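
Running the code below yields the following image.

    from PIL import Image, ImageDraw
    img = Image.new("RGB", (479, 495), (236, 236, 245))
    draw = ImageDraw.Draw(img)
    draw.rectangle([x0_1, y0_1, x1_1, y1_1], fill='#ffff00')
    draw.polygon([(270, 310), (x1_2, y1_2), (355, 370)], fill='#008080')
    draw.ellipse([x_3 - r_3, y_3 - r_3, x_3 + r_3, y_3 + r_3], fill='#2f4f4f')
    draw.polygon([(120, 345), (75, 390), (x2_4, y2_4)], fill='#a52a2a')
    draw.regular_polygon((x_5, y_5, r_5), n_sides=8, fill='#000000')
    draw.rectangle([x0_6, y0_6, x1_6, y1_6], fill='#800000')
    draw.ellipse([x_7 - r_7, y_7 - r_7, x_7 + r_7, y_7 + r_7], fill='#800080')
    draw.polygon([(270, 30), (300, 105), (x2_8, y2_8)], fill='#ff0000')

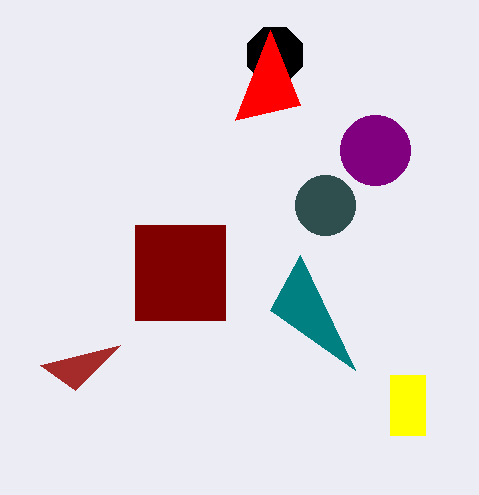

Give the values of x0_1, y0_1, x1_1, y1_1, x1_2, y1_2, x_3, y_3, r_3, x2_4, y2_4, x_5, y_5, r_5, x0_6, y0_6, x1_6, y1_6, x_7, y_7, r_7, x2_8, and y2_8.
x0_1 = 390
y0_1 = 375
x1_1 = 425
y1_1 = 435
x1_2 = 300
y1_2 = 255
x_3 = 325
y_3 = 205
r_3 = 30
x2_4 = 40
y2_4 = 365
x_5 = 275
y_5 = 55
r_5 = 30
x0_6 = 135
y0_6 = 225
x1_6 = 225
y1_6 = 320
x_7 = 375
y_7 = 150
r_7 = 35
x2_8 = 235
y2_8 = 120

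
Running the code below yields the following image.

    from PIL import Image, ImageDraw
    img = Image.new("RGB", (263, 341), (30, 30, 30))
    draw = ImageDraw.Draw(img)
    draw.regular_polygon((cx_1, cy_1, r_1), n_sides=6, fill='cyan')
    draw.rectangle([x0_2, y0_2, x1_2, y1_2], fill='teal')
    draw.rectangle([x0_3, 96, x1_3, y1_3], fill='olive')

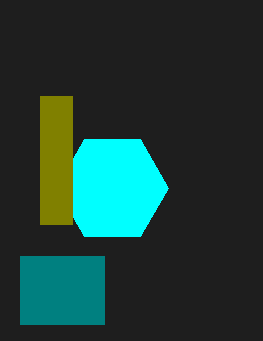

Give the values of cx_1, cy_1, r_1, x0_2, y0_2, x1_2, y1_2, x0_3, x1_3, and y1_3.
cx_1 = 112, cy_1 = 188, r_1 = 56, x0_2 = 20, y0_2 = 256, x1_2 = 104, y1_2 = 324, x0_3 = 40, x1_3 = 72, y1_3 = 224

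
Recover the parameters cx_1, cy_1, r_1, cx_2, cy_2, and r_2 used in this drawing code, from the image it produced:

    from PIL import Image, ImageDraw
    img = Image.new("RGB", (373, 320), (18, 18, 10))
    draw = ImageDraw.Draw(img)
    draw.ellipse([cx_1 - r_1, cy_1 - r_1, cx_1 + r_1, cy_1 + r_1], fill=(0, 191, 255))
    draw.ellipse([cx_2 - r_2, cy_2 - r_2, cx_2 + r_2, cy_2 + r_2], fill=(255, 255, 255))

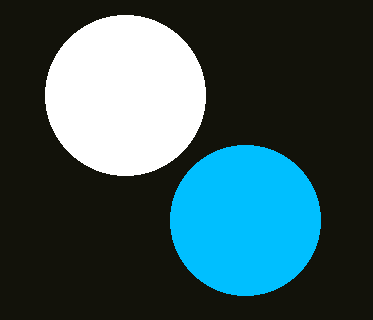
cx_1 = 245; cy_1 = 220; r_1 = 75; cx_2 = 125; cy_2 = 95; r_2 = 80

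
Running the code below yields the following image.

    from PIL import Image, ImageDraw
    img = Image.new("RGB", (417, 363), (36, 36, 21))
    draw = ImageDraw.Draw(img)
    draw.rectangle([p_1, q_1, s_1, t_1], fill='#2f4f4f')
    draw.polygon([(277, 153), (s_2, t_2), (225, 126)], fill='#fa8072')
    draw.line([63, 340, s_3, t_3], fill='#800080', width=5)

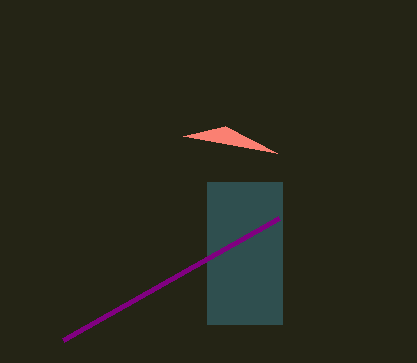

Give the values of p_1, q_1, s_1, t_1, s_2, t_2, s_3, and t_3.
p_1 = 207
q_1 = 182
s_1 = 282
t_1 = 324
s_2 = 183
t_2 = 136
s_3 = 279
t_3 = 218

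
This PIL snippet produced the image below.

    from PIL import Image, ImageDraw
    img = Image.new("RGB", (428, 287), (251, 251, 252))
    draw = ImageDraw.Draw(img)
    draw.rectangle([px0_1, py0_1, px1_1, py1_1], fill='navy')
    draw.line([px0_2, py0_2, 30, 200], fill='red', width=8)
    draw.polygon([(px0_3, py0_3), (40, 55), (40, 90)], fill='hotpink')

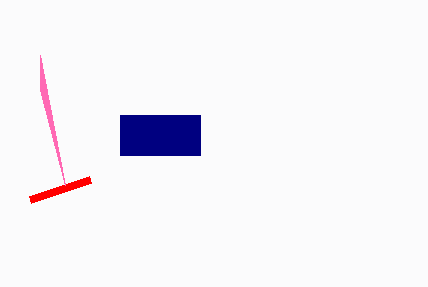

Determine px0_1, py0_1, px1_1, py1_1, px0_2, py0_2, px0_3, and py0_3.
px0_1 = 120; py0_1 = 115; px1_1 = 200; py1_1 = 155; px0_2 = 90; py0_2 = 180; px0_3 = 65; py0_3 = 185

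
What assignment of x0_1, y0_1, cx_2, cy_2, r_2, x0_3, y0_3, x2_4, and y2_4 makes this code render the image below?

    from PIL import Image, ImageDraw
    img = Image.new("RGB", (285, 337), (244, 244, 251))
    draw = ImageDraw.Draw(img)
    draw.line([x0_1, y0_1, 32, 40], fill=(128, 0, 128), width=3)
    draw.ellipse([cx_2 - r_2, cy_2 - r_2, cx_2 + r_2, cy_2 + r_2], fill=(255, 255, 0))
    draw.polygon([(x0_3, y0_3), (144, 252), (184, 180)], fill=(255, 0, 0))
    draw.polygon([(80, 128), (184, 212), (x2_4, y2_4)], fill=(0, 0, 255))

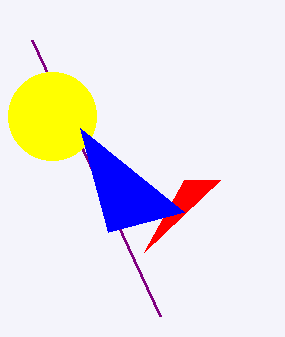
x0_1 = 160
y0_1 = 316
cx_2 = 52
cy_2 = 116
r_2 = 44
x0_3 = 220
y0_3 = 180
x2_4 = 108
y2_4 = 232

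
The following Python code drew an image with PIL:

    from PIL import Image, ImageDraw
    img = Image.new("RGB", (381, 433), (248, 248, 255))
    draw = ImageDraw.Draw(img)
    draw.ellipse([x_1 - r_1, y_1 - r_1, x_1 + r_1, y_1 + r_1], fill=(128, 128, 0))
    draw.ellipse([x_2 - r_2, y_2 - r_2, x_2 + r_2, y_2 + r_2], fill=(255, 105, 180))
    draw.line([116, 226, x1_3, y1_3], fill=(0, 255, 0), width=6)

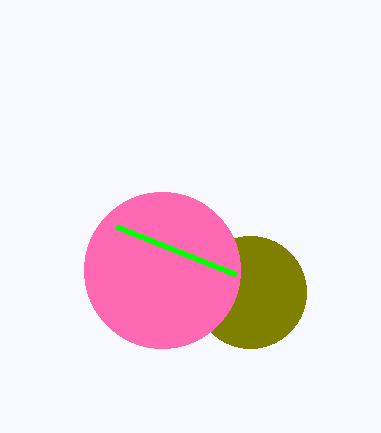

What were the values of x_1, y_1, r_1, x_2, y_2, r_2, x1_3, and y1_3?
x_1 = 250
y_1 = 292
r_1 = 56
x_2 = 162
y_2 = 270
r_2 = 78
x1_3 = 236
y1_3 = 274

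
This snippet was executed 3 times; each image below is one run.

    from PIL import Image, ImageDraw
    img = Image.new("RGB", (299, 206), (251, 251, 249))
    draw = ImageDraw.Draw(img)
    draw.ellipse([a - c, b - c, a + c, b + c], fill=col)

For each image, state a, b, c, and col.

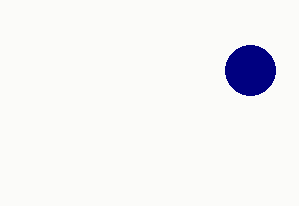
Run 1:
a = 250; b = 70; c = 25; col = 'navy'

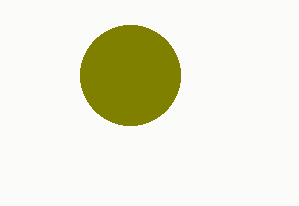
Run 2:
a = 130; b = 75; c = 50; col = 'olive'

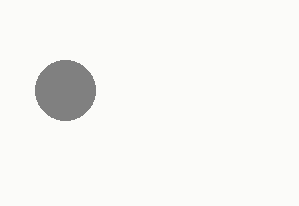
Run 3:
a = 65
b = 90
c = 30
col = 'gray'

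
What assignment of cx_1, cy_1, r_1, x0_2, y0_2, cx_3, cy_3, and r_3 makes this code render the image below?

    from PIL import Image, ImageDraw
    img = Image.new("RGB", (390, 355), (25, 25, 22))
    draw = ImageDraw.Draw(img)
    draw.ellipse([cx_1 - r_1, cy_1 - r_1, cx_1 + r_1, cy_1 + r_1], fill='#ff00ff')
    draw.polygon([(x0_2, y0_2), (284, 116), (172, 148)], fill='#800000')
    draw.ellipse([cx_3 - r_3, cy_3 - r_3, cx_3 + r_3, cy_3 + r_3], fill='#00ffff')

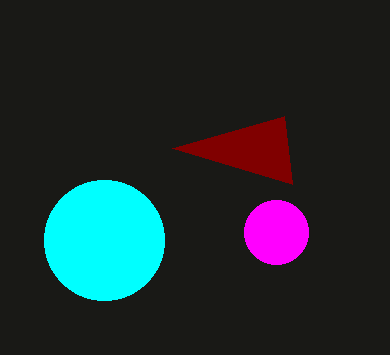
cx_1 = 276, cy_1 = 232, r_1 = 32, x0_2 = 292, y0_2 = 184, cx_3 = 104, cy_3 = 240, r_3 = 60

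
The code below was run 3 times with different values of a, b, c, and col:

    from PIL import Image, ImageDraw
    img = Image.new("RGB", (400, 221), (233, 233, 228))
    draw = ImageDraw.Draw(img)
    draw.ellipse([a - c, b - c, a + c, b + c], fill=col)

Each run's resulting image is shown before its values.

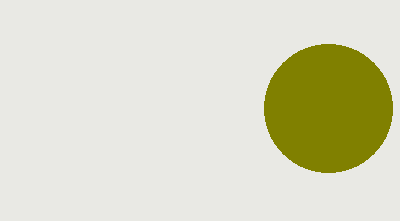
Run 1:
a = 328, b = 108, c = 64, col = 'olive'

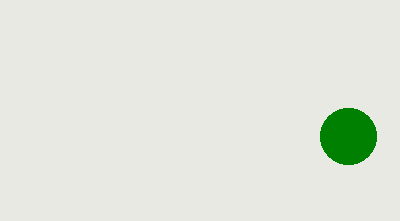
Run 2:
a = 348, b = 136, c = 28, col = 'green'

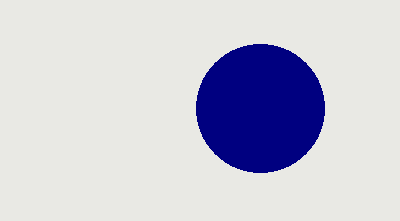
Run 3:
a = 260, b = 108, c = 64, col = 'navy'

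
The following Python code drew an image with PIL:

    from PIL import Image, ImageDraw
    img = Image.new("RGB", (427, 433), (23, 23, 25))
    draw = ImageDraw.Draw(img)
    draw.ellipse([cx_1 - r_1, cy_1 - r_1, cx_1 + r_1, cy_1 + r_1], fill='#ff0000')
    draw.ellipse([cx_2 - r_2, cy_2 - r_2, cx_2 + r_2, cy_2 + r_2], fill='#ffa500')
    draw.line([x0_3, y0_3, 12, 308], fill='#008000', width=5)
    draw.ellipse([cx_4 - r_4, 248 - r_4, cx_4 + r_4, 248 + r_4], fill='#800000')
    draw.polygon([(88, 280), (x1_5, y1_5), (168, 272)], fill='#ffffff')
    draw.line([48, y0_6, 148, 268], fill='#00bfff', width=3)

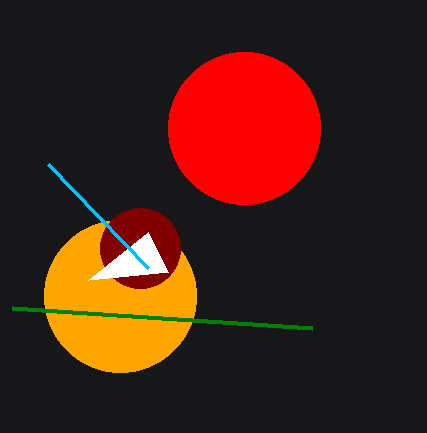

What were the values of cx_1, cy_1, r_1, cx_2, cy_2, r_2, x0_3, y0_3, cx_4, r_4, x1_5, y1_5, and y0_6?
cx_1 = 244; cy_1 = 128; r_1 = 76; cx_2 = 120; cy_2 = 296; r_2 = 76; x0_3 = 312; y0_3 = 328; cx_4 = 140; r_4 = 40; x1_5 = 148; y1_5 = 232; y0_6 = 164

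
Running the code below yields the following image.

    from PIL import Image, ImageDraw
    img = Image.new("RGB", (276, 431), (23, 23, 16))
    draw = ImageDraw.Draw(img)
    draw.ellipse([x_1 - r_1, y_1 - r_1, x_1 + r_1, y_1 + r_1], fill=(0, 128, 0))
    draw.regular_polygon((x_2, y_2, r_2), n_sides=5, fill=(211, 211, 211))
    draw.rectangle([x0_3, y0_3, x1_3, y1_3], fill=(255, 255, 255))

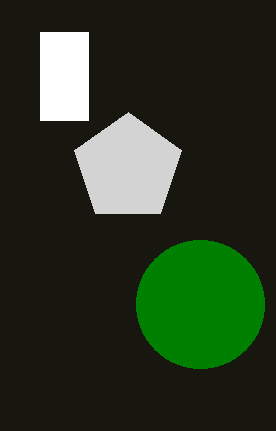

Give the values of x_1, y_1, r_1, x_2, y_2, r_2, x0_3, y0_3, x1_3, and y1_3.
x_1 = 200, y_1 = 304, r_1 = 64, x_2 = 128, y_2 = 168, r_2 = 56, x0_3 = 40, y0_3 = 32, x1_3 = 88, y1_3 = 120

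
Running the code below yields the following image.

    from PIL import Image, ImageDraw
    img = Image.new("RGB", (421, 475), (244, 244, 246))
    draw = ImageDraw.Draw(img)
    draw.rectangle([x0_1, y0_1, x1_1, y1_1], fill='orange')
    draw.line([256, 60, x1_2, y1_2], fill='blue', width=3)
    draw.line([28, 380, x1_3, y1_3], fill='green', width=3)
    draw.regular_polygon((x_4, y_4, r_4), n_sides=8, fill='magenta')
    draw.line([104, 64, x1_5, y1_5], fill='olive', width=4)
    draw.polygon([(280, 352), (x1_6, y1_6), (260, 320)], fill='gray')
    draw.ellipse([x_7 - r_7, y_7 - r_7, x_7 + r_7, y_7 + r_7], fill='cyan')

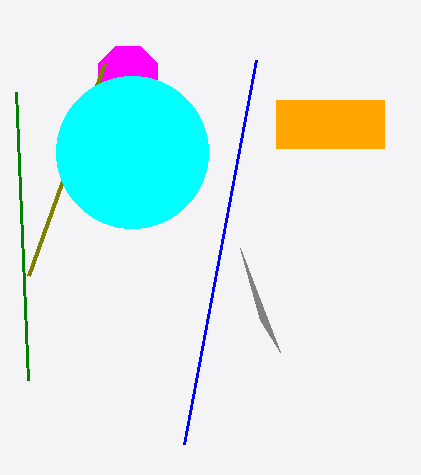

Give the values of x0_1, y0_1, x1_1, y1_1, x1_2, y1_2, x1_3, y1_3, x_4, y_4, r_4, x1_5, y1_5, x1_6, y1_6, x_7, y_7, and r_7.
x0_1 = 276
y0_1 = 100
x1_1 = 384
y1_1 = 148
x1_2 = 184
y1_2 = 444
x1_3 = 16
y1_3 = 92
x_4 = 128
y_4 = 76
r_4 = 32
x1_5 = 28
y1_5 = 276
x1_6 = 240
y1_6 = 248
x_7 = 132
y_7 = 152
r_7 = 76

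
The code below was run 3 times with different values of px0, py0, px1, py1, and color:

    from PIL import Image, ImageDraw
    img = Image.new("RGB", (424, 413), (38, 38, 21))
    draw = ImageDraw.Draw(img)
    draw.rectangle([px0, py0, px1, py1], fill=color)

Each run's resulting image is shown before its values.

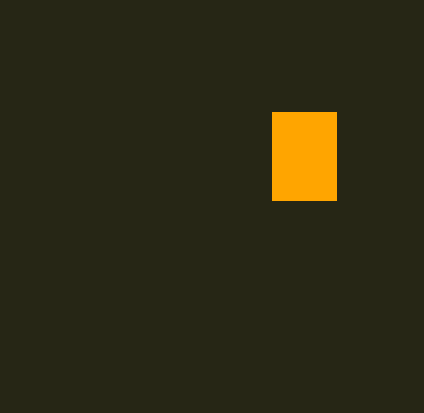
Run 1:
px0 = 272
py0 = 112
px1 = 336
py1 = 200
color = 'orange'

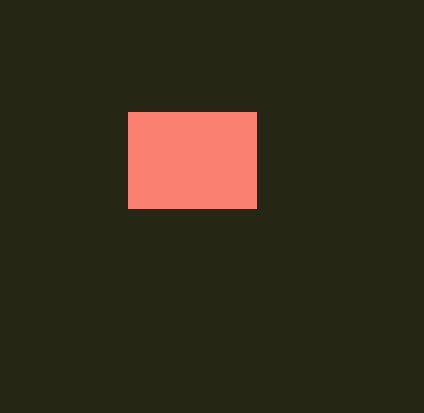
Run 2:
px0 = 128; py0 = 112; px1 = 256; py1 = 208; color = 'salmon'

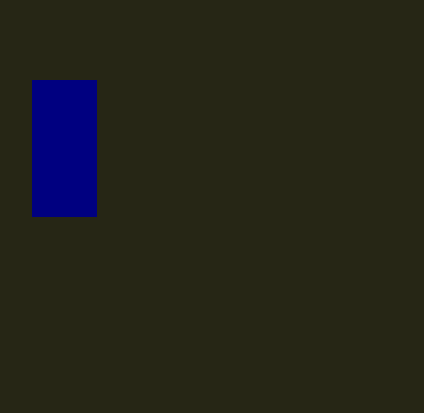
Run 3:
px0 = 32; py0 = 80; px1 = 96; py1 = 216; color = 'navy'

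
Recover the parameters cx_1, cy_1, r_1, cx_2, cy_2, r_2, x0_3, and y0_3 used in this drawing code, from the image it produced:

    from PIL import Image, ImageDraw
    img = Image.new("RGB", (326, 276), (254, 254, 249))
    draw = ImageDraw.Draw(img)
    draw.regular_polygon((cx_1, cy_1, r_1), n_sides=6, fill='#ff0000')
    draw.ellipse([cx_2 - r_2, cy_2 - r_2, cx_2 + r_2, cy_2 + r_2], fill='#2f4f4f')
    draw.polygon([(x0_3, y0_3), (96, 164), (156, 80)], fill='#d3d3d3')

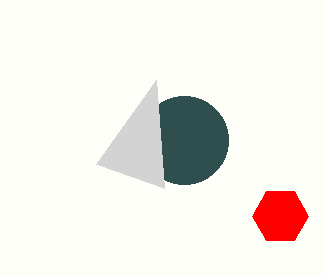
cx_1 = 280
cy_1 = 216
r_1 = 28
cx_2 = 184
cy_2 = 140
r_2 = 44
x0_3 = 164
y0_3 = 188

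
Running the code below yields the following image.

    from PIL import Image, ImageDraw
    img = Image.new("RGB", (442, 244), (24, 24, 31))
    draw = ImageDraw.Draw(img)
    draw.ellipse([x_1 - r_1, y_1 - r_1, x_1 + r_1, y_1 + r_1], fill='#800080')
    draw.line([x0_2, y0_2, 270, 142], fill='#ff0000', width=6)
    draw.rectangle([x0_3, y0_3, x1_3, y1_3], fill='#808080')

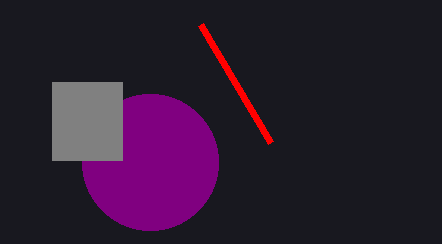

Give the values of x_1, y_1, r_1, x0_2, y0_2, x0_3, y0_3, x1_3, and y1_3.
x_1 = 150, y_1 = 162, r_1 = 68, x0_2 = 200, y0_2 = 24, x0_3 = 52, y0_3 = 82, x1_3 = 122, y1_3 = 160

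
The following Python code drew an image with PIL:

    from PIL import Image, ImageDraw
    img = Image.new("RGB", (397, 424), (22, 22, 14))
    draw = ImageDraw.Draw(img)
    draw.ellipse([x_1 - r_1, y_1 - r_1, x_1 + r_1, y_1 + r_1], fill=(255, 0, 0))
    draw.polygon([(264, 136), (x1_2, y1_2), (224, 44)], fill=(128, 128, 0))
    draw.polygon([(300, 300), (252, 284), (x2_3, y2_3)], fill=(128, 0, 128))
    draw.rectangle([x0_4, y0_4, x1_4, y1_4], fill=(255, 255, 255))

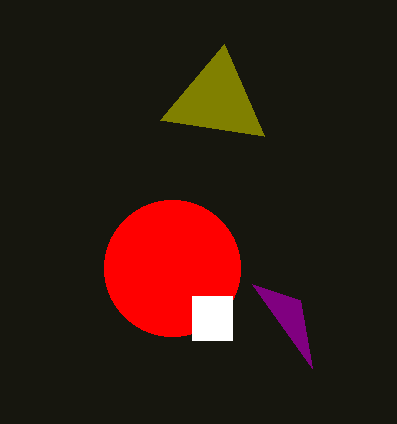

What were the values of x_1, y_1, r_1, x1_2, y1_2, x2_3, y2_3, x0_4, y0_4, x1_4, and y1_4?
x_1 = 172, y_1 = 268, r_1 = 68, x1_2 = 160, y1_2 = 120, x2_3 = 312, y2_3 = 368, x0_4 = 192, y0_4 = 296, x1_4 = 232, y1_4 = 340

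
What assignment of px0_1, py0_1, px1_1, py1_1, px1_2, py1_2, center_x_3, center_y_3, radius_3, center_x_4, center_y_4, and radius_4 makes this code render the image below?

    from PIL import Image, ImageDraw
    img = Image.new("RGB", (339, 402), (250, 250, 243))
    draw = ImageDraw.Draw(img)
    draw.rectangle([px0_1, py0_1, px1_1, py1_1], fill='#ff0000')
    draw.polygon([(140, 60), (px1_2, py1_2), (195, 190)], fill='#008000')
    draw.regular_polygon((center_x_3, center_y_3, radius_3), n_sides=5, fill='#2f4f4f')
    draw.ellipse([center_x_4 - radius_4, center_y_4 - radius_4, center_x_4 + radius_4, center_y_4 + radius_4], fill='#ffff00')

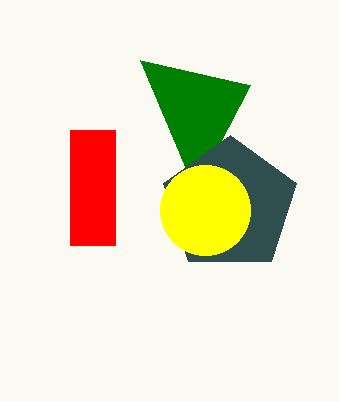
px0_1 = 70
py0_1 = 130
px1_1 = 115
py1_1 = 245
px1_2 = 250
py1_2 = 85
center_x_3 = 230
center_y_3 = 205
radius_3 = 70
center_x_4 = 205
center_y_4 = 210
radius_4 = 45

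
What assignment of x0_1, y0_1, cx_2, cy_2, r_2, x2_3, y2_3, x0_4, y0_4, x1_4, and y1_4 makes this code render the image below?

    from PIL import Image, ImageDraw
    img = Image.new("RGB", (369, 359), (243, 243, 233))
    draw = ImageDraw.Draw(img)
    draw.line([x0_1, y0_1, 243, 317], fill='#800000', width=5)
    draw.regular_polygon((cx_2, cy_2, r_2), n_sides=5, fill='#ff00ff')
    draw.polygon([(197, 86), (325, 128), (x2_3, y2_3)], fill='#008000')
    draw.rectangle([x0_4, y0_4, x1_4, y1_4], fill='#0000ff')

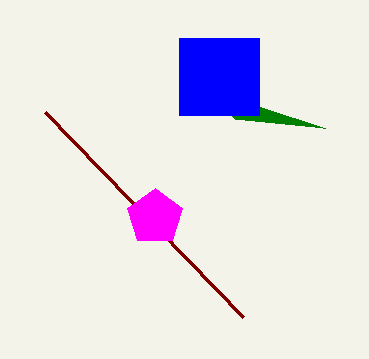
x0_1 = 45; y0_1 = 112; cx_2 = 155; cy_2 = 217; r_2 = 29; x2_3 = 235; y2_3 = 119; x0_4 = 179; y0_4 = 38; x1_4 = 259; y1_4 = 115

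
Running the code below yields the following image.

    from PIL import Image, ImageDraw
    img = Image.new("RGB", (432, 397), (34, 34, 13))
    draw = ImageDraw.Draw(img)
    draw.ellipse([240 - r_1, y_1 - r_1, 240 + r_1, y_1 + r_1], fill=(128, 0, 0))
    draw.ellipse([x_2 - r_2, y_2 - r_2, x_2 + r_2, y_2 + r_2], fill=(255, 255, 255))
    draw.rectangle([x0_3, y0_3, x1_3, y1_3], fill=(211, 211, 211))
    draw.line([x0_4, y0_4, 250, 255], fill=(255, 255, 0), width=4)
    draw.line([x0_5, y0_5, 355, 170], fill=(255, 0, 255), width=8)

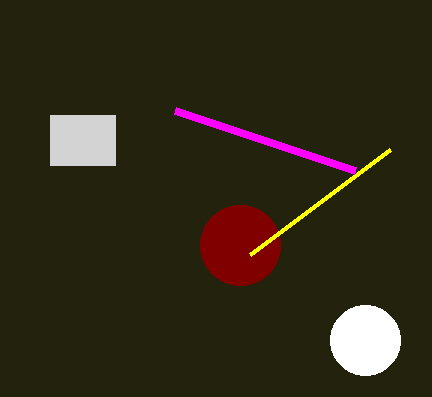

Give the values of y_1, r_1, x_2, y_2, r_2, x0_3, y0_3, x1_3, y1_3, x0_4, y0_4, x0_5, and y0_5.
y_1 = 245
r_1 = 40
x_2 = 365
y_2 = 340
r_2 = 35
x0_3 = 50
y0_3 = 115
x1_3 = 115
y1_3 = 165
x0_4 = 390
y0_4 = 150
x0_5 = 175
y0_5 = 110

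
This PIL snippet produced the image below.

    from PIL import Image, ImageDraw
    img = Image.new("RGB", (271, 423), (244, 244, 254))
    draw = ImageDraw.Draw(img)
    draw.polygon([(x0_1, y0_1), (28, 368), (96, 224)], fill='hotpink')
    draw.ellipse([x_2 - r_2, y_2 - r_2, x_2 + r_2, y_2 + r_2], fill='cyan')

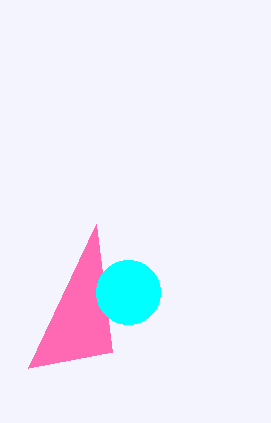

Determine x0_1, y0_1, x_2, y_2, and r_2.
x0_1 = 112
y0_1 = 352
x_2 = 128
y_2 = 292
r_2 = 32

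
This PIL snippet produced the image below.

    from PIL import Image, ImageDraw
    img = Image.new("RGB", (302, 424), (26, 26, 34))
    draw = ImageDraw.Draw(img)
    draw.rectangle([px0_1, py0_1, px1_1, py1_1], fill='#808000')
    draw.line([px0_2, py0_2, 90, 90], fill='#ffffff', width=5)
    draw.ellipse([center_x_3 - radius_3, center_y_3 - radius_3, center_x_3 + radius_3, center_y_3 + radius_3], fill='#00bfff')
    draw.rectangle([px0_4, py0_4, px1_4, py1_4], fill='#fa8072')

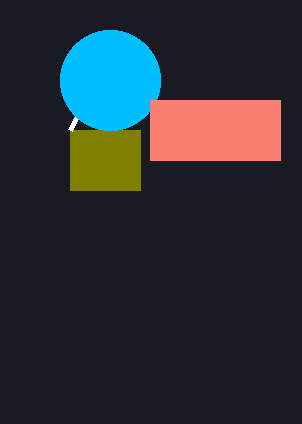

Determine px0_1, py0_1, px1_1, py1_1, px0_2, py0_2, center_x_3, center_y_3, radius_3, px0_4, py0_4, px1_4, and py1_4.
px0_1 = 70, py0_1 = 130, px1_1 = 140, py1_1 = 190, px0_2 = 70, py0_2 = 130, center_x_3 = 110, center_y_3 = 80, radius_3 = 50, px0_4 = 150, py0_4 = 100, px1_4 = 280, py1_4 = 160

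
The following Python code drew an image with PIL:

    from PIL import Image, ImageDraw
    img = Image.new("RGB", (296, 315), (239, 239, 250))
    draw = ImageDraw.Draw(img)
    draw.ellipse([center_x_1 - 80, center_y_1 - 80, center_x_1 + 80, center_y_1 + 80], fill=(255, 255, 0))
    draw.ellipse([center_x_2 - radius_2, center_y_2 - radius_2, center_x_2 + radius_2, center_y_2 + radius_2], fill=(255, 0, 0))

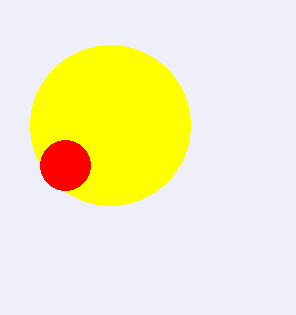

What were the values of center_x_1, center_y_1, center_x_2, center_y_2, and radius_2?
center_x_1 = 110
center_y_1 = 125
center_x_2 = 65
center_y_2 = 165
radius_2 = 25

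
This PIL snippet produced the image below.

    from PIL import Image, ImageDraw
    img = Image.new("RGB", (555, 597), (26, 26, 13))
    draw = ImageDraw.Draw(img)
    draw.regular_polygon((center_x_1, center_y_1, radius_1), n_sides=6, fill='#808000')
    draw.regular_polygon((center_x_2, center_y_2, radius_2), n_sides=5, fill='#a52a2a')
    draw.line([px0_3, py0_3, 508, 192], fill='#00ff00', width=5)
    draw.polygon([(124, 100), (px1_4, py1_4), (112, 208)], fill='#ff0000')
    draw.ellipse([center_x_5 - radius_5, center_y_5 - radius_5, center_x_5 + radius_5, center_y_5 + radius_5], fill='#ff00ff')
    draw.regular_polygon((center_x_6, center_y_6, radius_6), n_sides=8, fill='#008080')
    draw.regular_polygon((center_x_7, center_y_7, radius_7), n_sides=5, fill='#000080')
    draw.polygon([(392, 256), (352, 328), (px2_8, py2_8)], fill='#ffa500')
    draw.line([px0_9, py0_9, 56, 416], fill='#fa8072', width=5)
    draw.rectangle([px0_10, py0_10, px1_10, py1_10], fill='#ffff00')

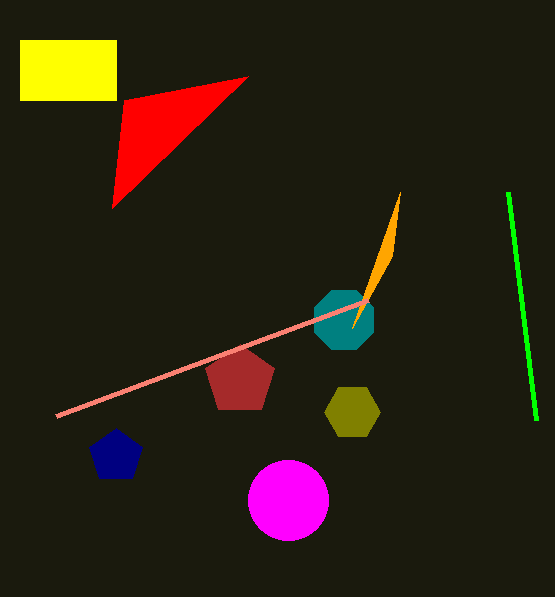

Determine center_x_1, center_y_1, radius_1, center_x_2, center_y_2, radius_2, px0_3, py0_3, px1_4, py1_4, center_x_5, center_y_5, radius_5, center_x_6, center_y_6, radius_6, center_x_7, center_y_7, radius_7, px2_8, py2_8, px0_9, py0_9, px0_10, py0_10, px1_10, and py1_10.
center_x_1 = 352, center_y_1 = 412, radius_1 = 28, center_x_2 = 240, center_y_2 = 380, radius_2 = 36, px0_3 = 536, py0_3 = 420, px1_4 = 248, py1_4 = 76, center_x_5 = 288, center_y_5 = 500, radius_5 = 40, center_x_6 = 344, center_y_6 = 320, radius_6 = 32, center_x_7 = 116, center_y_7 = 456, radius_7 = 28, px2_8 = 400, py2_8 = 192, px0_9 = 368, py0_9 = 300, px0_10 = 20, py0_10 = 40, px1_10 = 116, py1_10 = 100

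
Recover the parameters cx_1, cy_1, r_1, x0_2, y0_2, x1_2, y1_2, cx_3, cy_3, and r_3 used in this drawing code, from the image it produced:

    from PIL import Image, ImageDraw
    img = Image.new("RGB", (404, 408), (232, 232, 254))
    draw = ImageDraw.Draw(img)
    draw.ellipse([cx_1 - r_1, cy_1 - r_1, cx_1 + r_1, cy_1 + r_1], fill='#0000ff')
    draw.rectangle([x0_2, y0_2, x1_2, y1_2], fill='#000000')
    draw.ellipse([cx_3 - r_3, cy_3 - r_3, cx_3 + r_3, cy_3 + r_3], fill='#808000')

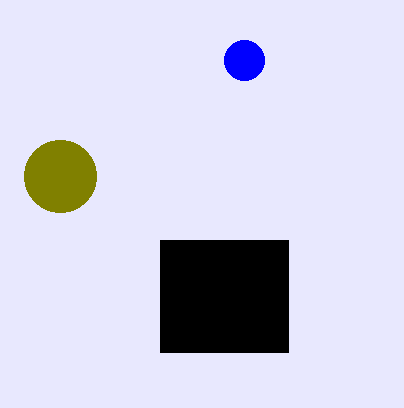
cx_1 = 244; cy_1 = 60; r_1 = 20; x0_2 = 160; y0_2 = 240; x1_2 = 288; y1_2 = 352; cx_3 = 60; cy_3 = 176; r_3 = 36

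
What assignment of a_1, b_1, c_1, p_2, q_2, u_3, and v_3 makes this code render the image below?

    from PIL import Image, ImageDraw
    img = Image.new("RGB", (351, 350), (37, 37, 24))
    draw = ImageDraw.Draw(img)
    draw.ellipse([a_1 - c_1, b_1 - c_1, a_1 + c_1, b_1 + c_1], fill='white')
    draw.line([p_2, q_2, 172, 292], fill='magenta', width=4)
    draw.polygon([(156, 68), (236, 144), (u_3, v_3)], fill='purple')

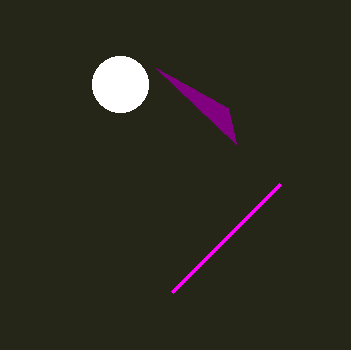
a_1 = 120, b_1 = 84, c_1 = 28, p_2 = 280, q_2 = 184, u_3 = 228, v_3 = 108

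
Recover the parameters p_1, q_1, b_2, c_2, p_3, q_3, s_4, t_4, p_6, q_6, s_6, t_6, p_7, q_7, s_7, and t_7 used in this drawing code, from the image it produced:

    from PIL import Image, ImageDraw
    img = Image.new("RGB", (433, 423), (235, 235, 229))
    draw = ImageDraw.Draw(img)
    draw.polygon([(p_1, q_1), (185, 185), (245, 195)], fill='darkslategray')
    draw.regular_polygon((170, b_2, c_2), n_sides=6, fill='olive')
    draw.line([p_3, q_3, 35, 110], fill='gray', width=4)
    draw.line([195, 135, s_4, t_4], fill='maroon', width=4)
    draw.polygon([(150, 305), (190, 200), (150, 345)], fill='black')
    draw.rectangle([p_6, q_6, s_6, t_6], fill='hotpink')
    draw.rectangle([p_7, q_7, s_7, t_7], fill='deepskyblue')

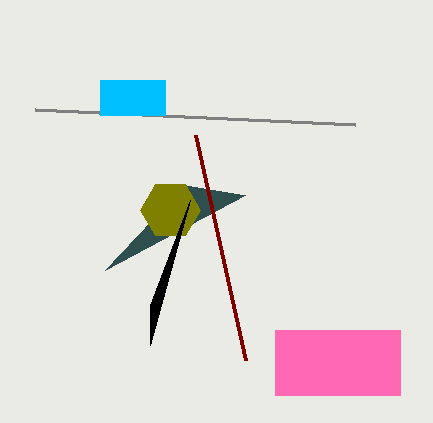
p_1 = 105; q_1 = 270; b_2 = 210; c_2 = 30; p_3 = 355; q_3 = 125; s_4 = 245; t_4 = 360; p_6 = 275; q_6 = 330; s_6 = 400; t_6 = 395; p_7 = 100; q_7 = 80; s_7 = 165; t_7 = 115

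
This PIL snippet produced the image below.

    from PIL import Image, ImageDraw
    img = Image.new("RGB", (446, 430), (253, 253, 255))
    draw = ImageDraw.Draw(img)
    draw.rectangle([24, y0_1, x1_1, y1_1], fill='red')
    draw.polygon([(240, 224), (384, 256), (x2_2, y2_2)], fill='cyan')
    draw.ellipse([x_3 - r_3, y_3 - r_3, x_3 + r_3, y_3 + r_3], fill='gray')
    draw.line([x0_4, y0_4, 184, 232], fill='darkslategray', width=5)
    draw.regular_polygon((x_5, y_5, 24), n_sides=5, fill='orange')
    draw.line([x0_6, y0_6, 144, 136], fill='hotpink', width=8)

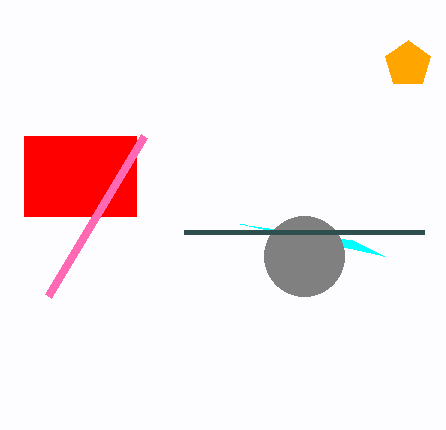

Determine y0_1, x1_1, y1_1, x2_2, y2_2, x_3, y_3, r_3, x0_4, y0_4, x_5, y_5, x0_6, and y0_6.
y0_1 = 136, x1_1 = 136, y1_1 = 216, x2_2 = 352, y2_2 = 240, x_3 = 304, y_3 = 256, r_3 = 40, x0_4 = 424, y0_4 = 232, x_5 = 408, y_5 = 64, x0_6 = 48, y0_6 = 296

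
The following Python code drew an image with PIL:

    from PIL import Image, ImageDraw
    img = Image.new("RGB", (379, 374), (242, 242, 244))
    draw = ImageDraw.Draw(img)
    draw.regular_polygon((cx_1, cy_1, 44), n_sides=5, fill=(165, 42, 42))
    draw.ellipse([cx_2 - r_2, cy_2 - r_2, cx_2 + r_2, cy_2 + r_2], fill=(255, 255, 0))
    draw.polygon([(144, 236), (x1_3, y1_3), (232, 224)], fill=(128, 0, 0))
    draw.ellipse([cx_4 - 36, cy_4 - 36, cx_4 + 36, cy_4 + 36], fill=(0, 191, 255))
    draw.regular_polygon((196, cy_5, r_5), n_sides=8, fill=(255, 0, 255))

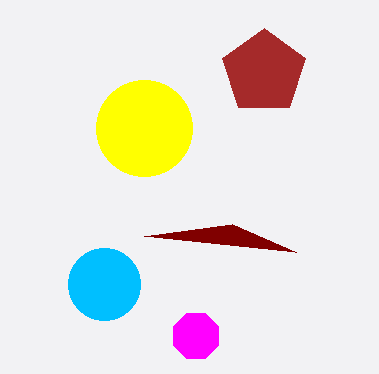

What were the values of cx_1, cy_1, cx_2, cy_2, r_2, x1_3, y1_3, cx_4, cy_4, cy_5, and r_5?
cx_1 = 264
cy_1 = 72
cx_2 = 144
cy_2 = 128
r_2 = 48
x1_3 = 296
y1_3 = 252
cx_4 = 104
cy_4 = 284
cy_5 = 336
r_5 = 24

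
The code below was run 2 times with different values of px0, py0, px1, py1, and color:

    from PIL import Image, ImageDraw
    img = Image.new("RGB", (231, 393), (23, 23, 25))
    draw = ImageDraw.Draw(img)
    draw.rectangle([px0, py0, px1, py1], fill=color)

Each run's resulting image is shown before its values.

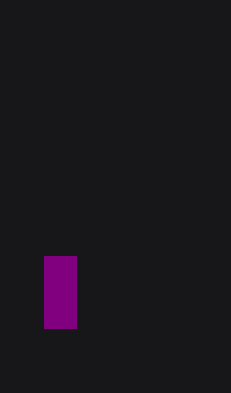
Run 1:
px0 = 44, py0 = 256, px1 = 76, py1 = 328, color = 'purple'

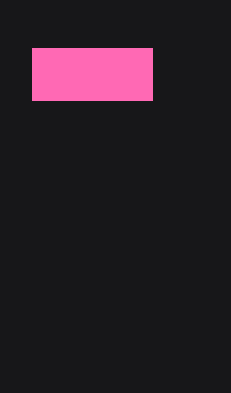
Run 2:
px0 = 32
py0 = 48
px1 = 152
py1 = 100
color = 'hotpink'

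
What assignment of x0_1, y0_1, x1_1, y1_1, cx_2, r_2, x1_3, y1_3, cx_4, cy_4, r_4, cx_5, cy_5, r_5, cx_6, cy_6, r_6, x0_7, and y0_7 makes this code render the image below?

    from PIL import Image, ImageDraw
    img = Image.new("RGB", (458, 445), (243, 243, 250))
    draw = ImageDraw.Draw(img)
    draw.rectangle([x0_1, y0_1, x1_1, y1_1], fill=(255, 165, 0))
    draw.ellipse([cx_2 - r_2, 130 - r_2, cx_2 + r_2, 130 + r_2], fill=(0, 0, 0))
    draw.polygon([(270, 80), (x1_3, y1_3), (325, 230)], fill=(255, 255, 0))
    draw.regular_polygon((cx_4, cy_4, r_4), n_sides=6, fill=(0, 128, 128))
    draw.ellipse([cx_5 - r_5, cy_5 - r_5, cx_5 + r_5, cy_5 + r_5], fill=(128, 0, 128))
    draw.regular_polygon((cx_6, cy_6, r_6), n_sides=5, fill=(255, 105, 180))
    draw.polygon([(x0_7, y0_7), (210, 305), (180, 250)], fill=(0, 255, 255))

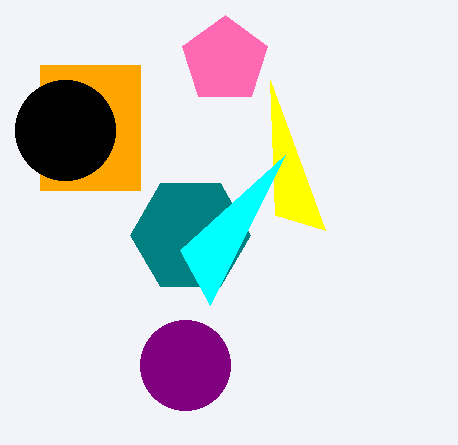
x0_1 = 40
y0_1 = 65
x1_1 = 140
y1_1 = 190
cx_2 = 65
r_2 = 50
x1_3 = 275
y1_3 = 215
cx_4 = 190
cy_4 = 235
r_4 = 60
cx_5 = 185
cy_5 = 365
r_5 = 45
cx_6 = 225
cy_6 = 60
r_6 = 45
x0_7 = 285
y0_7 = 155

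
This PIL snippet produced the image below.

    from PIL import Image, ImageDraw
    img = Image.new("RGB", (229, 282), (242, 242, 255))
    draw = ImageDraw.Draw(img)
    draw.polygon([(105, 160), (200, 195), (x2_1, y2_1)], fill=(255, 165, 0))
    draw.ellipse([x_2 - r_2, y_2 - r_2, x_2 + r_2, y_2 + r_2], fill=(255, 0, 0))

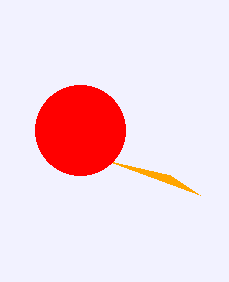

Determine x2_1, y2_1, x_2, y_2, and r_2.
x2_1 = 170
y2_1 = 175
x_2 = 80
y_2 = 130
r_2 = 45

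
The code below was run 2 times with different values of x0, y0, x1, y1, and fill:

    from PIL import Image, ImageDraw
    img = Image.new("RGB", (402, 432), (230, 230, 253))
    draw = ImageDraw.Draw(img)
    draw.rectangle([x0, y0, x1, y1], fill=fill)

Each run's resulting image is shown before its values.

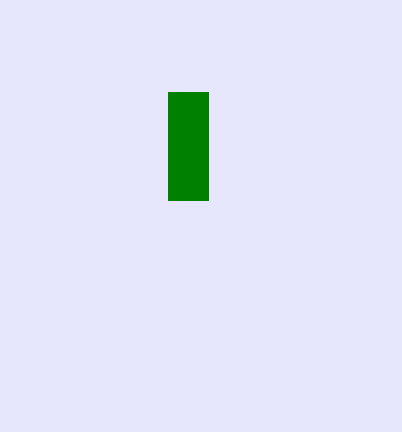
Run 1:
x0 = 168, y0 = 92, x1 = 208, y1 = 200, fill = 'green'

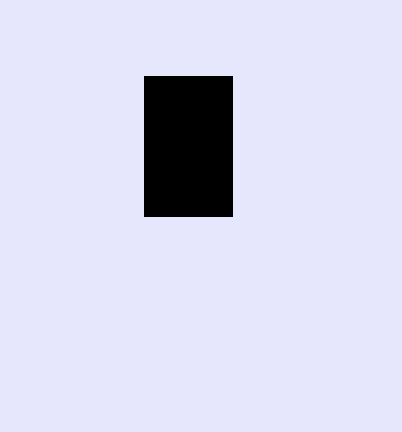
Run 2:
x0 = 144; y0 = 76; x1 = 232; y1 = 216; fill = 'black'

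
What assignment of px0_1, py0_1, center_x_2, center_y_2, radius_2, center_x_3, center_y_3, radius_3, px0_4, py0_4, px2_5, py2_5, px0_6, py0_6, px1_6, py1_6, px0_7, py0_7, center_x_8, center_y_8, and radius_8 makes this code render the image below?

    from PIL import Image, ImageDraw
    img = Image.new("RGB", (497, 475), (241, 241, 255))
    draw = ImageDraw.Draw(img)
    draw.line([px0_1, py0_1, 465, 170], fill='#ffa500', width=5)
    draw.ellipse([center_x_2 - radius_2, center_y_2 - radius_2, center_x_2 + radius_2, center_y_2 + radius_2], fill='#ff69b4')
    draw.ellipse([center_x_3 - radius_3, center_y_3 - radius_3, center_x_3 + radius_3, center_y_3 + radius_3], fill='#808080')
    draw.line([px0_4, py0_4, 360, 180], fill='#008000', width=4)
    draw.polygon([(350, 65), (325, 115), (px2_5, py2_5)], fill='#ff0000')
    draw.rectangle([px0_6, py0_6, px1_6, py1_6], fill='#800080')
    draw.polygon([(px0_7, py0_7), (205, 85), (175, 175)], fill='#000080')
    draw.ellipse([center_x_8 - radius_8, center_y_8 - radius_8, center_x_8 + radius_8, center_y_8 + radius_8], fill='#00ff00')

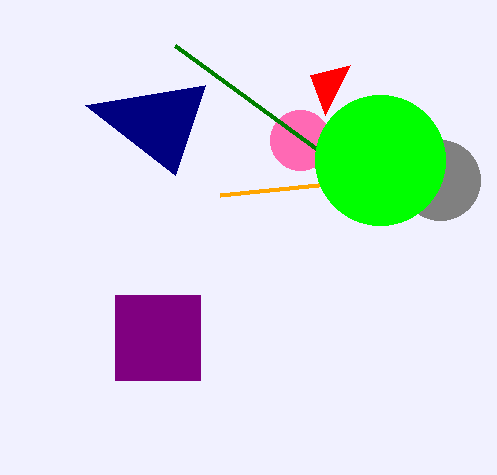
px0_1 = 220; py0_1 = 195; center_x_2 = 300; center_y_2 = 140; radius_2 = 30; center_x_3 = 440; center_y_3 = 180; radius_3 = 40; px0_4 = 175; py0_4 = 45; px2_5 = 310; py2_5 = 75; px0_6 = 115; py0_6 = 295; px1_6 = 200; py1_6 = 380; px0_7 = 85; py0_7 = 105; center_x_8 = 380; center_y_8 = 160; radius_8 = 65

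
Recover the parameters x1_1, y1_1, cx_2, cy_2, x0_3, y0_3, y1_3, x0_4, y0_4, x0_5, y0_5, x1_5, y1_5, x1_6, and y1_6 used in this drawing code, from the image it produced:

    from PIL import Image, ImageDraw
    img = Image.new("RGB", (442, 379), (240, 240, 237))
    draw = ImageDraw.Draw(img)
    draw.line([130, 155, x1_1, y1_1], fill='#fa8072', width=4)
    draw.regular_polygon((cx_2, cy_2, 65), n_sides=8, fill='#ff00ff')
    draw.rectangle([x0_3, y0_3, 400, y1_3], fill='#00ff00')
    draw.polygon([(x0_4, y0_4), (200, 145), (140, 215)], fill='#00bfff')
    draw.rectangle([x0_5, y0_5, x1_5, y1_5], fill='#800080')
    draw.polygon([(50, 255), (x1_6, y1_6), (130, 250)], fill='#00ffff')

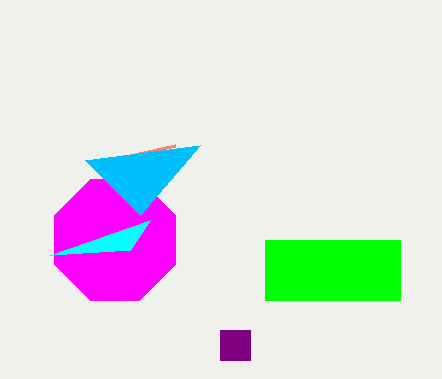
x1_1 = 175; y1_1 = 145; cx_2 = 115; cy_2 = 240; x0_3 = 265; y0_3 = 240; y1_3 = 300; x0_4 = 85; y0_4 = 160; x0_5 = 220; y0_5 = 330; x1_5 = 250; y1_5 = 360; x1_6 = 150; y1_6 = 220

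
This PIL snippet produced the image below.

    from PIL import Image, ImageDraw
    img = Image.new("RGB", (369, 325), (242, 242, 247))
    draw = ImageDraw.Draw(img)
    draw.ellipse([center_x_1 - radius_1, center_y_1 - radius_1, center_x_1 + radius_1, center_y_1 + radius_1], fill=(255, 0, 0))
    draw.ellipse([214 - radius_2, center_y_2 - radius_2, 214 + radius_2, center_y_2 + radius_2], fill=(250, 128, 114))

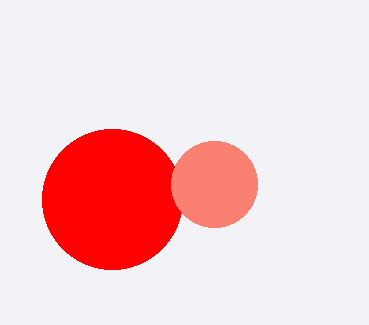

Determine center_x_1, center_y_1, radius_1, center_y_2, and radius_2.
center_x_1 = 112, center_y_1 = 199, radius_1 = 70, center_y_2 = 184, radius_2 = 43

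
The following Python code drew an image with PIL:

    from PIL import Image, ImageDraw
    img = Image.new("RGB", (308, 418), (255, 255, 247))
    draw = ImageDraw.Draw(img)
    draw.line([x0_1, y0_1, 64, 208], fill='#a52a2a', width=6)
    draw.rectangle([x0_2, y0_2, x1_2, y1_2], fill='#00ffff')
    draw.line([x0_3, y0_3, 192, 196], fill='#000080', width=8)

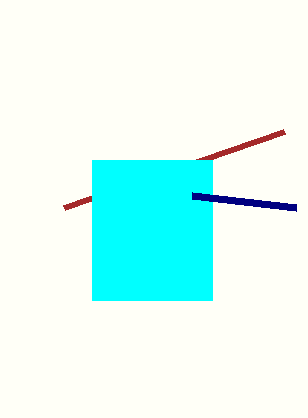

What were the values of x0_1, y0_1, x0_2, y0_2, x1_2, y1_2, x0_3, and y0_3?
x0_1 = 284
y0_1 = 132
x0_2 = 92
y0_2 = 160
x1_2 = 212
y1_2 = 300
x0_3 = 296
y0_3 = 208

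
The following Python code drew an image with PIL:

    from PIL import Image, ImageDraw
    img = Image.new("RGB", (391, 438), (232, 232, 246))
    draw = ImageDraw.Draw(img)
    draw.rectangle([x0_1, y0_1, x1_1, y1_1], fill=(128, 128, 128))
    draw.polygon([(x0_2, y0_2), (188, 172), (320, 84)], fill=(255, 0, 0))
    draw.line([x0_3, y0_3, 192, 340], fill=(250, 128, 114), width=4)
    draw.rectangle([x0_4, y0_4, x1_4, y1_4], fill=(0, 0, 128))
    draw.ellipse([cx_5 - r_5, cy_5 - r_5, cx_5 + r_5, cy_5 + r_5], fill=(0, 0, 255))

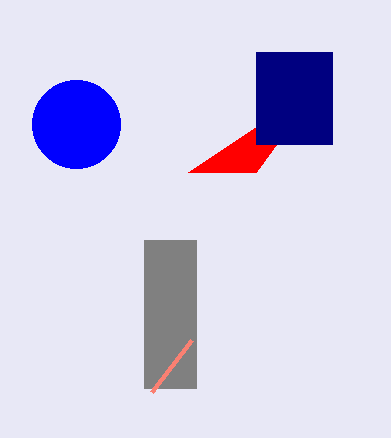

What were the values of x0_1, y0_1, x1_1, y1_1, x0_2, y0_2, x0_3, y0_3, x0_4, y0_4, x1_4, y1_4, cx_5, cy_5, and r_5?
x0_1 = 144, y0_1 = 240, x1_1 = 196, y1_1 = 388, x0_2 = 256, y0_2 = 172, x0_3 = 152, y0_3 = 392, x0_4 = 256, y0_4 = 52, x1_4 = 332, y1_4 = 144, cx_5 = 76, cy_5 = 124, r_5 = 44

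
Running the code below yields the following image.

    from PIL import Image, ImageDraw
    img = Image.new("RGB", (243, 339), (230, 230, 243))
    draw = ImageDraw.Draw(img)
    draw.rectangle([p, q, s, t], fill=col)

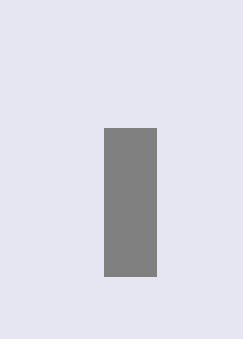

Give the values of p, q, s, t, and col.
p = 104
q = 128
s = 156
t = 276
col = 'gray'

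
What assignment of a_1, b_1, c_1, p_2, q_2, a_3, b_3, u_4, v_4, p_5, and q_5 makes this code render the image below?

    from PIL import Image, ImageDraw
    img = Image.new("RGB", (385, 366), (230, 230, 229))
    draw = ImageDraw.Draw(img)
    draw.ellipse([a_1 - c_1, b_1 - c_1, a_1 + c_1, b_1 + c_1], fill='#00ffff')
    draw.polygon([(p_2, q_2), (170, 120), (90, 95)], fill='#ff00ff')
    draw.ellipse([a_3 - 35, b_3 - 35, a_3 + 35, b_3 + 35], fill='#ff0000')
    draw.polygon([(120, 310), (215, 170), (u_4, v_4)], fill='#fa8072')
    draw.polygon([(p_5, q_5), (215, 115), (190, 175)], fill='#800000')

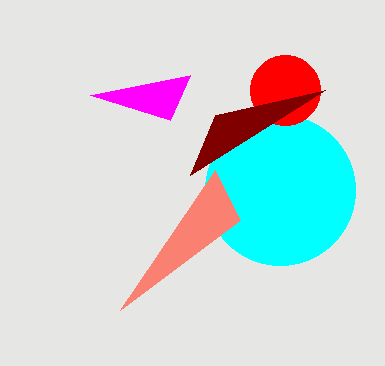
a_1 = 280
b_1 = 190
c_1 = 75
p_2 = 190
q_2 = 75
a_3 = 285
b_3 = 90
u_4 = 240
v_4 = 220
p_5 = 325
q_5 = 90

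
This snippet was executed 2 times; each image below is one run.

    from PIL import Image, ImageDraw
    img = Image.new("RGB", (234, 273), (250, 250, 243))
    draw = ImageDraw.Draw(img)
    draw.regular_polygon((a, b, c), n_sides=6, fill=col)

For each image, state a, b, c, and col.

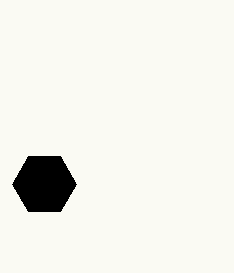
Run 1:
a = 44, b = 184, c = 32, col = 'black'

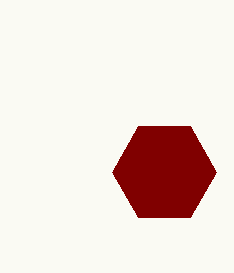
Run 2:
a = 164; b = 172; c = 52; col = 'maroon'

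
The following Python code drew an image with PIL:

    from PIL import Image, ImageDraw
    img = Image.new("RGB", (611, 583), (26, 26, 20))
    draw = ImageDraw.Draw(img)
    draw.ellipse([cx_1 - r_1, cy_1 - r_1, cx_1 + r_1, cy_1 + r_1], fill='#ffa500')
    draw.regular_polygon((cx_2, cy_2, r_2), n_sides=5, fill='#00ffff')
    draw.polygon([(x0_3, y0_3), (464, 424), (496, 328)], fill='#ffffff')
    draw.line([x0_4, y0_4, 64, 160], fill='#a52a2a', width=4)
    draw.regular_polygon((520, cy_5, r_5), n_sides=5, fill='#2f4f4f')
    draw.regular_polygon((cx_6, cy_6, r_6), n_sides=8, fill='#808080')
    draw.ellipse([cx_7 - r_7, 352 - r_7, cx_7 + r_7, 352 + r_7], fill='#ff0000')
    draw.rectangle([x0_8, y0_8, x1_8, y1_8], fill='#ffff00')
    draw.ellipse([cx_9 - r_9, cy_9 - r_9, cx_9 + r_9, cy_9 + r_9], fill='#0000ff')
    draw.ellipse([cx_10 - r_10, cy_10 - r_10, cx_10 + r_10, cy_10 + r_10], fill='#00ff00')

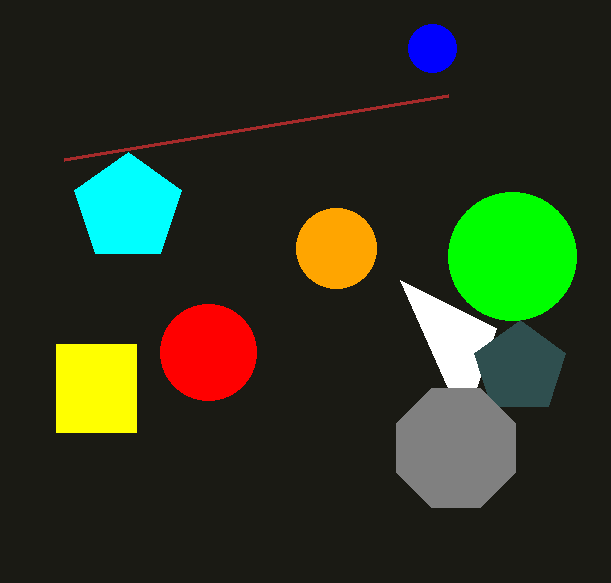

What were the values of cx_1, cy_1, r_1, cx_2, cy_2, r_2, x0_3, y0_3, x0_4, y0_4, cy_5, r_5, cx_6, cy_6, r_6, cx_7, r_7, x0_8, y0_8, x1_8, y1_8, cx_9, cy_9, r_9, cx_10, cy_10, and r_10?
cx_1 = 336; cy_1 = 248; r_1 = 40; cx_2 = 128; cy_2 = 208; r_2 = 56; x0_3 = 400; y0_3 = 280; x0_4 = 448; y0_4 = 96; cy_5 = 368; r_5 = 48; cx_6 = 456; cy_6 = 448; r_6 = 64; cx_7 = 208; r_7 = 48; x0_8 = 56; y0_8 = 344; x1_8 = 136; y1_8 = 432; cx_9 = 432; cy_9 = 48; r_9 = 24; cx_10 = 512; cy_10 = 256; r_10 = 64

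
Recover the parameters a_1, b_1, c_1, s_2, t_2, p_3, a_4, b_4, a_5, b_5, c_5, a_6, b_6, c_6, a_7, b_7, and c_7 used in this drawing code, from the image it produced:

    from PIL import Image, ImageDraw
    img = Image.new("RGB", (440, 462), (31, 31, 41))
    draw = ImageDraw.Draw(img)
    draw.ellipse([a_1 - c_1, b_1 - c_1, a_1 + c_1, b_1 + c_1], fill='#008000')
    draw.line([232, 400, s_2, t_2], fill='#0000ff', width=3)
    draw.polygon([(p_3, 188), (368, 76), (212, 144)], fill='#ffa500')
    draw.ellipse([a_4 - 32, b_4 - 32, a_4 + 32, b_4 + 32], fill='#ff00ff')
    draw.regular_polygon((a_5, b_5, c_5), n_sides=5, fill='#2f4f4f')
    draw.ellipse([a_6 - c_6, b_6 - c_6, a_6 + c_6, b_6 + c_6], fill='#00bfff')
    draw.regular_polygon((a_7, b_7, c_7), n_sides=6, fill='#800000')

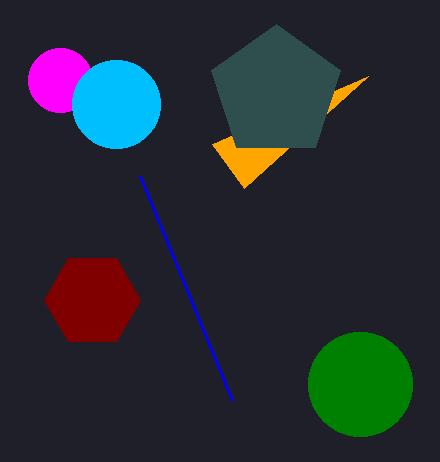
a_1 = 360
b_1 = 384
c_1 = 52
s_2 = 140
t_2 = 176
p_3 = 244
a_4 = 60
b_4 = 80
a_5 = 276
b_5 = 92
c_5 = 68
a_6 = 116
b_6 = 104
c_6 = 44
a_7 = 92
b_7 = 300
c_7 = 48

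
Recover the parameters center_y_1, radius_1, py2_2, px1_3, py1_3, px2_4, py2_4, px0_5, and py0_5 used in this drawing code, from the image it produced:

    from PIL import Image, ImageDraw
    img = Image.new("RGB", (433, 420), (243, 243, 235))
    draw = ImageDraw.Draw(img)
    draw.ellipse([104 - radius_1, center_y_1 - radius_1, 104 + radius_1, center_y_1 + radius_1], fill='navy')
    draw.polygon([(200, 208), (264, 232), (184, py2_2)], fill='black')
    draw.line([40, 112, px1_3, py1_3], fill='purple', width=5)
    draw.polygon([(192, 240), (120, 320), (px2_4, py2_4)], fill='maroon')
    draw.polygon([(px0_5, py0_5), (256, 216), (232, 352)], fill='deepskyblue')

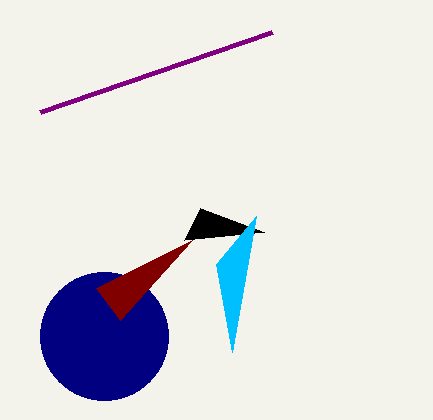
center_y_1 = 336; radius_1 = 64; py2_2 = 240; px1_3 = 272; py1_3 = 32; px2_4 = 96; py2_4 = 288; px0_5 = 216; py0_5 = 264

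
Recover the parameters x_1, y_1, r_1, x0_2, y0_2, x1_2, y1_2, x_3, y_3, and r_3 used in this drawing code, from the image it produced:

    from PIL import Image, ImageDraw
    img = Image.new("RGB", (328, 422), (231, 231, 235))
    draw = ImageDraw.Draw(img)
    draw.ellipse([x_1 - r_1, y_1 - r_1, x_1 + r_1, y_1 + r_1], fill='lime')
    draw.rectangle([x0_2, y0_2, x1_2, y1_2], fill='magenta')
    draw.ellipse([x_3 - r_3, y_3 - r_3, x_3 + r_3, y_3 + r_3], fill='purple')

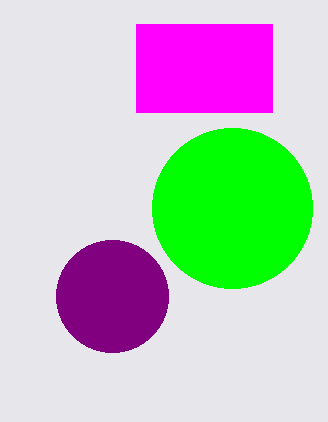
x_1 = 232
y_1 = 208
r_1 = 80
x0_2 = 136
y0_2 = 24
x1_2 = 272
y1_2 = 112
x_3 = 112
y_3 = 296
r_3 = 56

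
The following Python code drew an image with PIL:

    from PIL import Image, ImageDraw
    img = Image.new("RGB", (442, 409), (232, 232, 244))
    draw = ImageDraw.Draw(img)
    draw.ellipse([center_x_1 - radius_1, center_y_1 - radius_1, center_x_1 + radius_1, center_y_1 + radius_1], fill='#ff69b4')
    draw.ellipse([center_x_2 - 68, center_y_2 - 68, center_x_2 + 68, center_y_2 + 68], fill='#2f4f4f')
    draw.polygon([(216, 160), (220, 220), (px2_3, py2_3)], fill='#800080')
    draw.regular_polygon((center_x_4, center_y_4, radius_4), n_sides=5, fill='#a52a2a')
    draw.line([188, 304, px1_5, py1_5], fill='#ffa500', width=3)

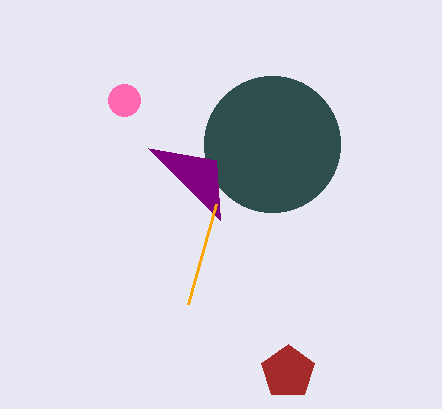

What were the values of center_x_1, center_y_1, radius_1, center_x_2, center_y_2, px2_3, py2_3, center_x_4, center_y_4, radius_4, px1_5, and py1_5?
center_x_1 = 124; center_y_1 = 100; radius_1 = 16; center_x_2 = 272; center_y_2 = 144; px2_3 = 148; py2_3 = 148; center_x_4 = 288; center_y_4 = 372; radius_4 = 28; px1_5 = 216; py1_5 = 204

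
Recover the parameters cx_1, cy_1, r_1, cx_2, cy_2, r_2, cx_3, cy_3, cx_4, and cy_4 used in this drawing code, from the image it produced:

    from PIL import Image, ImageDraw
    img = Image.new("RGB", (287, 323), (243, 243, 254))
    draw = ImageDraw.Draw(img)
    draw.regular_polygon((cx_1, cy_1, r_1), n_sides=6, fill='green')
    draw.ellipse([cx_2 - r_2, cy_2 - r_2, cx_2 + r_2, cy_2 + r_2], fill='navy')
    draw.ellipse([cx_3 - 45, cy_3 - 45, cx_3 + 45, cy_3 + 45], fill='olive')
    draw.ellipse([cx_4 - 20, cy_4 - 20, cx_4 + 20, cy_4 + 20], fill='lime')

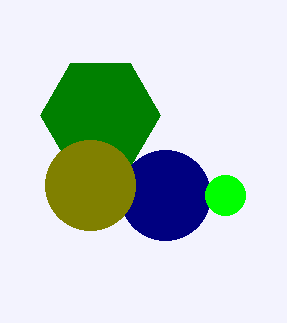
cx_1 = 100, cy_1 = 115, r_1 = 60, cx_2 = 165, cy_2 = 195, r_2 = 45, cx_3 = 90, cy_3 = 185, cx_4 = 225, cy_4 = 195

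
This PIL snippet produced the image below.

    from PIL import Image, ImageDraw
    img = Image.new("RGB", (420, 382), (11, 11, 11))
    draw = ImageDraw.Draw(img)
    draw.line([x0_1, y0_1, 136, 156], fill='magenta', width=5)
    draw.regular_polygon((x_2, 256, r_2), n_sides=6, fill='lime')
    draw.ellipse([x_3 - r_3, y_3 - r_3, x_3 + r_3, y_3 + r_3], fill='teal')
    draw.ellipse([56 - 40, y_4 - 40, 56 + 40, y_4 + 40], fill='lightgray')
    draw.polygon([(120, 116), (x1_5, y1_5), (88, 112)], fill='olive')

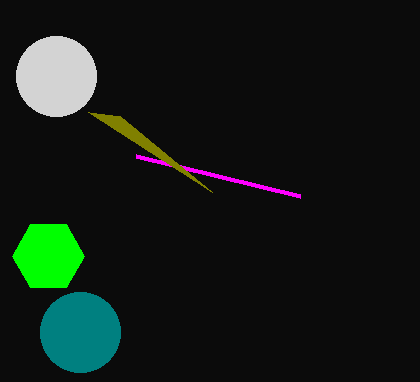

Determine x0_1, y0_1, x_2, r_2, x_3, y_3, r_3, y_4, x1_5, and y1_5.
x0_1 = 300
y0_1 = 196
x_2 = 48
r_2 = 36
x_3 = 80
y_3 = 332
r_3 = 40
y_4 = 76
x1_5 = 212
y1_5 = 192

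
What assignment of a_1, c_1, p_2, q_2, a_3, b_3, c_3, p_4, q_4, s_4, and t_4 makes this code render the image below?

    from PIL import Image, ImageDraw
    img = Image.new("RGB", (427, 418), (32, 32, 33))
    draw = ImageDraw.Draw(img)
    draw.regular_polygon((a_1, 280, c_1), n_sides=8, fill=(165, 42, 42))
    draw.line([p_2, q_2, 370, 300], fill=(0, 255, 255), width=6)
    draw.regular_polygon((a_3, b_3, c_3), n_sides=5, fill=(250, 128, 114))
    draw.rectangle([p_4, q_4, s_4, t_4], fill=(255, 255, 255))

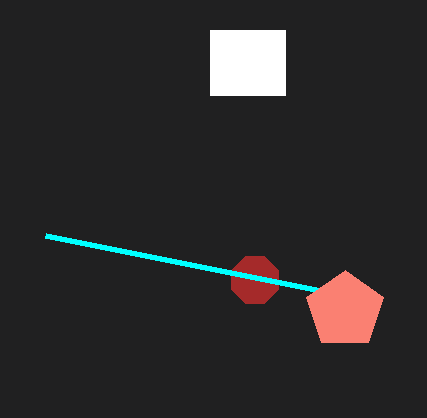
a_1 = 255; c_1 = 25; p_2 = 45; q_2 = 235; a_3 = 345; b_3 = 310; c_3 = 40; p_4 = 210; q_4 = 30; s_4 = 285; t_4 = 95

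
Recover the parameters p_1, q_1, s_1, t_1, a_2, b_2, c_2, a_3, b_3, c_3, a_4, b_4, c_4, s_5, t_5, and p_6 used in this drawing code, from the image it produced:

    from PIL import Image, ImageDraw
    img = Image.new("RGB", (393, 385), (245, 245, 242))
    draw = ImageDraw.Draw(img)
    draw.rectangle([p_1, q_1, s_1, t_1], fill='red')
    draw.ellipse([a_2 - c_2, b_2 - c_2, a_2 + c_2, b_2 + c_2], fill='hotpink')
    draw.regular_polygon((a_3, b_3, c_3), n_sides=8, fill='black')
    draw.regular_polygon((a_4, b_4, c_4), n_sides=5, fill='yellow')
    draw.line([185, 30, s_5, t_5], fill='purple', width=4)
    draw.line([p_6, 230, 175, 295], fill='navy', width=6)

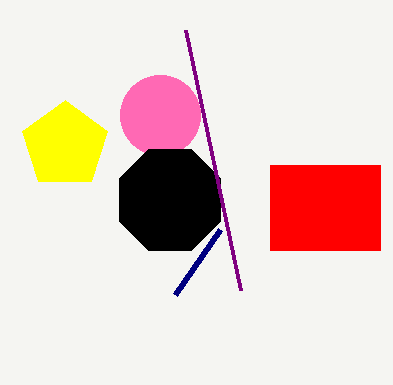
p_1 = 270
q_1 = 165
s_1 = 380
t_1 = 250
a_2 = 160
b_2 = 115
c_2 = 40
a_3 = 170
b_3 = 200
c_3 = 55
a_4 = 65
b_4 = 145
c_4 = 45
s_5 = 240
t_5 = 290
p_6 = 220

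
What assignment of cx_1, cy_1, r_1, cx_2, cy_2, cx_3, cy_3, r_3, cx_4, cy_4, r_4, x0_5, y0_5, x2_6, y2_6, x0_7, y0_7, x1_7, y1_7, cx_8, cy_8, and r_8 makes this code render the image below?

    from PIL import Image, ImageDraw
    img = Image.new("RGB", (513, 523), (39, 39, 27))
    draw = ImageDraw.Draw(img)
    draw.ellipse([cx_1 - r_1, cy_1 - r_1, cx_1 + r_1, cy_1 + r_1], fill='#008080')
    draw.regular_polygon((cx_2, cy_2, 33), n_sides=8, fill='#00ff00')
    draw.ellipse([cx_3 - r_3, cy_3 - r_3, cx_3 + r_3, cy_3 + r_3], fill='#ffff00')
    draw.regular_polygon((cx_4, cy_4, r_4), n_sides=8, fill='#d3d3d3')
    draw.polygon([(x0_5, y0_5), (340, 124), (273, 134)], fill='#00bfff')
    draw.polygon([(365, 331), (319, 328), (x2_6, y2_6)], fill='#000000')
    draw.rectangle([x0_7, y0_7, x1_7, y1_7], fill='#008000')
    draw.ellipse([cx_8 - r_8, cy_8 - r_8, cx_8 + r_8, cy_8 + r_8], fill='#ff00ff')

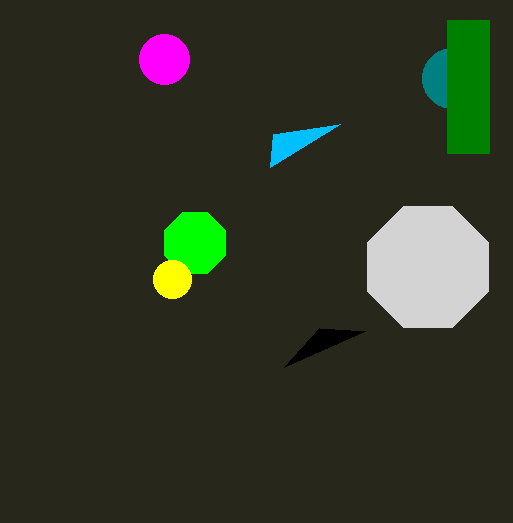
cx_1 = 452, cy_1 = 78, r_1 = 30, cx_2 = 195, cy_2 = 243, cx_3 = 172, cy_3 = 279, r_3 = 19, cx_4 = 428, cy_4 = 267, r_4 = 65, x0_5 = 270, y0_5 = 167, x2_6 = 284, y2_6 = 367, x0_7 = 447, y0_7 = 20, x1_7 = 489, y1_7 = 153, cx_8 = 164, cy_8 = 59, r_8 = 25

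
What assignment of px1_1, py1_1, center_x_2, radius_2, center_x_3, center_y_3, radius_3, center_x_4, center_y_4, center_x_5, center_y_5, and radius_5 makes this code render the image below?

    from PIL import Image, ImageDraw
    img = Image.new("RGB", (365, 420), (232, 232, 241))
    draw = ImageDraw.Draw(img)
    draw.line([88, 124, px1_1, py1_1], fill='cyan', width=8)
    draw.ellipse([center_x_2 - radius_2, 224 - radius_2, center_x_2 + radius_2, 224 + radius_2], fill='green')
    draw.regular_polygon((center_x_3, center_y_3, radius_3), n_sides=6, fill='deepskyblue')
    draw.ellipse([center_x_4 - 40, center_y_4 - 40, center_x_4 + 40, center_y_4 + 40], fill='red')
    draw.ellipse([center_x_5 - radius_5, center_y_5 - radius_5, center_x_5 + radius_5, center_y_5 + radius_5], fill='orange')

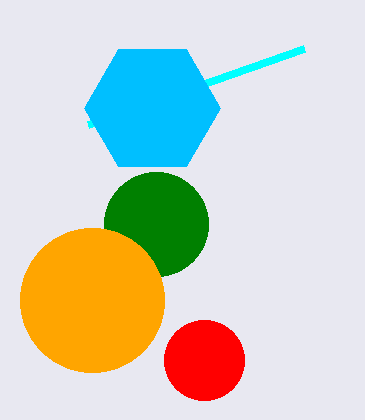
px1_1 = 304; py1_1 = 48; center_x_2 = 156; radius_2 = 52; center_x_3 = 152; center_y_3 = 108; radius_3 = 68; center_x_4 = 204; center_y_4 = 360; center_x_5 = 92; center_y_5 = 300; radius_5 = 72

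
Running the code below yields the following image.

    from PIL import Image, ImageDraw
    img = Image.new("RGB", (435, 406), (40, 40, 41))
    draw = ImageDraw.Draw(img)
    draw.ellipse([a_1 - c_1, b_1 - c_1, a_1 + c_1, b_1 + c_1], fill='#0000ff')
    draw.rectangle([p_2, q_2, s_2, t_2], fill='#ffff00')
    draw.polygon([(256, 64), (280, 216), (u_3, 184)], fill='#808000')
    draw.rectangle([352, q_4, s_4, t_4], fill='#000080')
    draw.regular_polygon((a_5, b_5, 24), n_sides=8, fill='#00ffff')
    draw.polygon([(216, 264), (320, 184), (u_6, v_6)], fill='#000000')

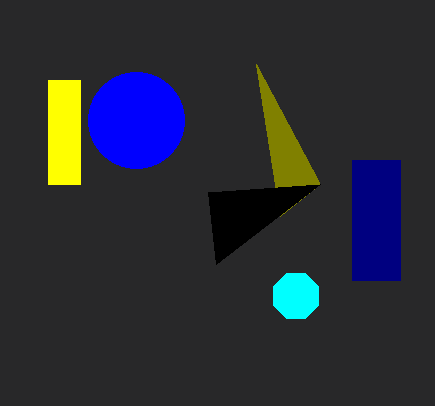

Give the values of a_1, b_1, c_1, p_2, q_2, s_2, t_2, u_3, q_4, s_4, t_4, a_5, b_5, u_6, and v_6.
a_1 = 136
b_1 = 120
c_1 = 48
p_2 = 48
q_2 = 80
s_2 = 80
t_2 = 184
u_3 = 320
q_4 = 160
s_4 = 400
t_4 = 280
a_5 = 296
b_5 = 296
u_6 = 208
v_6 = 192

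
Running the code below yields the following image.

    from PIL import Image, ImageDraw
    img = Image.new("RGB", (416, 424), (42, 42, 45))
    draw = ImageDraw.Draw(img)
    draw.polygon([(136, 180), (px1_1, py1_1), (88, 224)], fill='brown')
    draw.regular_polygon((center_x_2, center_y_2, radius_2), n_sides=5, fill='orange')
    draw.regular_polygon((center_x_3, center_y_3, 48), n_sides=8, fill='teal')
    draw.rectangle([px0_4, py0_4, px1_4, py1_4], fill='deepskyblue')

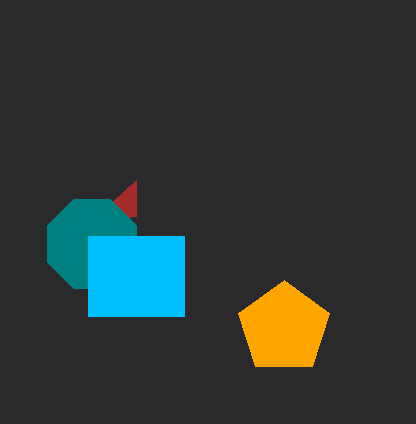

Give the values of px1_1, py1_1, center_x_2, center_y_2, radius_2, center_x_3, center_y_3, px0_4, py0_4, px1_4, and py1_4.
px1_1 = 136
py1_1 = 216
center_x_2 = 284
center_y_2 = 328
radius_2 = 48
center_x_3 = 92
center_y_3 = 244
px0_4 = 88
py0_4 = 236
px1_4 = 184
py1_4 = 316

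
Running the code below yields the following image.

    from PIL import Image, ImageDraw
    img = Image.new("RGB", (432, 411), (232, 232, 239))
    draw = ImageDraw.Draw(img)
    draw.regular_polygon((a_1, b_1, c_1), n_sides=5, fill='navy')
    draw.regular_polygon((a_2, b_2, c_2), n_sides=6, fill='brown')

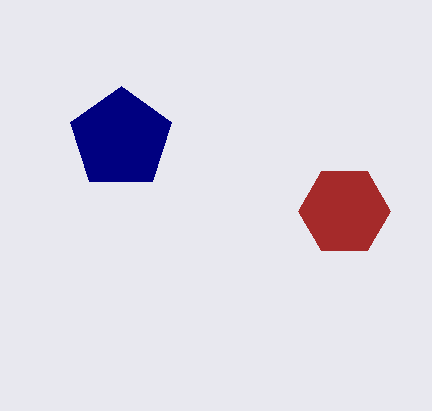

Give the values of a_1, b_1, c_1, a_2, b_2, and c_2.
a_1 = 121; b_1 = 139; c_1 = 53; a_2 = 344; b_2 = 211; c_2 = 46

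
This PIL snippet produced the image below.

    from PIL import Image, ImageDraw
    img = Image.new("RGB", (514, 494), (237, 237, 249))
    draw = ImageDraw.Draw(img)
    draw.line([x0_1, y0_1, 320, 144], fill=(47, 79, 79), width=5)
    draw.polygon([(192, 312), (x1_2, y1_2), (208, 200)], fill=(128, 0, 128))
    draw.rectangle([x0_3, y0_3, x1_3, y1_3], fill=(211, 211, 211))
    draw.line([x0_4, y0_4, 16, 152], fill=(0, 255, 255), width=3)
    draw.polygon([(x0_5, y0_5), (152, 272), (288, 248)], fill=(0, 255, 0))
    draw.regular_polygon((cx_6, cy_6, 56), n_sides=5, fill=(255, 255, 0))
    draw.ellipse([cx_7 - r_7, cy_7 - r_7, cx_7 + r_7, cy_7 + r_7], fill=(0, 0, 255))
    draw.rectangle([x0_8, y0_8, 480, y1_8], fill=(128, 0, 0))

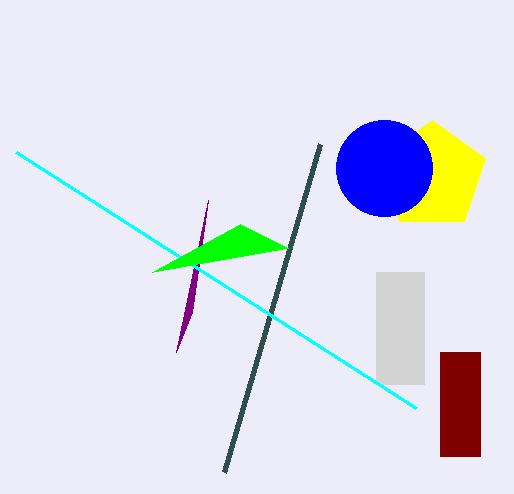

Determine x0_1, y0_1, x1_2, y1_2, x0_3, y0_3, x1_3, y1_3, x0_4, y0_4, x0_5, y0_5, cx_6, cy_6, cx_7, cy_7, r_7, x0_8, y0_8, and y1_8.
x0_1 = 224, y0_1 = 472, x1_2 = 176, y1_2 = 352, x0_3 = 376, y0_3 = 272, x1_3 = 424, y1_3 = 384, x0_4 = 416, y0_4 = 408, x0_5 = 240, y0_5 = 224, cx_6 = 432, cy_6 = 176, cx_7 = 384, cy_7 = 168, r_7 = 48, x0_8 = 440, y0_8 = 352, y1_8 = 456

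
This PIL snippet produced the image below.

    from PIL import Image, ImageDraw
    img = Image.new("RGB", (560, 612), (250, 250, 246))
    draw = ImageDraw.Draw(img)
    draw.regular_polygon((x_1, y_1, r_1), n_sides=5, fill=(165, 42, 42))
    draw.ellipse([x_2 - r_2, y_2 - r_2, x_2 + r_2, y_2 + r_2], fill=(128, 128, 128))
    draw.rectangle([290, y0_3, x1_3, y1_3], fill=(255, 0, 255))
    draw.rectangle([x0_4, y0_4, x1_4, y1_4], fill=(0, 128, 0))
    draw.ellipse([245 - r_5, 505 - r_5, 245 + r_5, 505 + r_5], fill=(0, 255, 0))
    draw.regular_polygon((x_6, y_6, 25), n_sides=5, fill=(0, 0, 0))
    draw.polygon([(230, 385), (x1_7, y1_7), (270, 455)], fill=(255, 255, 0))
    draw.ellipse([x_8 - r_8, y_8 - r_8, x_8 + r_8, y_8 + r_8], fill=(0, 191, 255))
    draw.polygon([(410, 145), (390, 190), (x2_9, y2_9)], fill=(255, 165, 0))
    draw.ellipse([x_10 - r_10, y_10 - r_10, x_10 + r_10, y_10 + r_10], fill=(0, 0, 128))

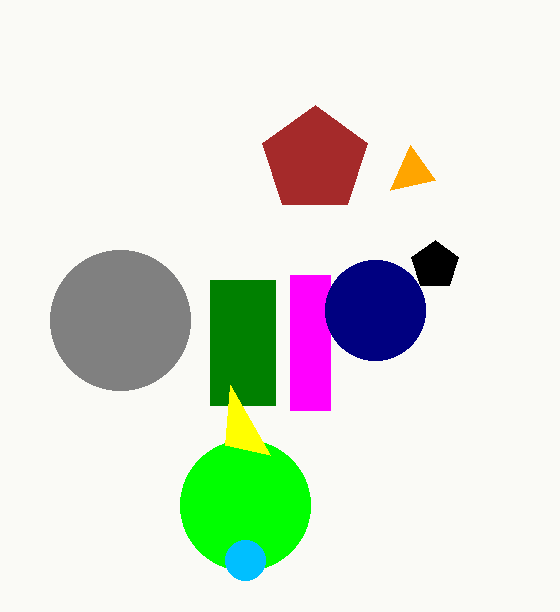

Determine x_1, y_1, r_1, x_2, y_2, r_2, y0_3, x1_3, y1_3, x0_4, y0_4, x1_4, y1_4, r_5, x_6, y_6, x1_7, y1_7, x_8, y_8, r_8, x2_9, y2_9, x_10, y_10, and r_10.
x_1 = 315
y_1 = 160
r_1 = 55
x_2 = 120
y_2 = 320
r_2 = 70
y0_3 = 275
x1_3 = 330
y1_3 = 410
x0_4 = 210
y0_4 = 280
x1_4 = 275
y1_4 = 405
r_5 = 65
x_6 = 435
y_6 = 265
x1_7 = 225
y1_7 = 445
x_8 = 245
y_8 = 560
r_8 = 20
x2_9 = 435
y2_9 = 180
x_10 = 375
y_10 = 310
r_10 = 50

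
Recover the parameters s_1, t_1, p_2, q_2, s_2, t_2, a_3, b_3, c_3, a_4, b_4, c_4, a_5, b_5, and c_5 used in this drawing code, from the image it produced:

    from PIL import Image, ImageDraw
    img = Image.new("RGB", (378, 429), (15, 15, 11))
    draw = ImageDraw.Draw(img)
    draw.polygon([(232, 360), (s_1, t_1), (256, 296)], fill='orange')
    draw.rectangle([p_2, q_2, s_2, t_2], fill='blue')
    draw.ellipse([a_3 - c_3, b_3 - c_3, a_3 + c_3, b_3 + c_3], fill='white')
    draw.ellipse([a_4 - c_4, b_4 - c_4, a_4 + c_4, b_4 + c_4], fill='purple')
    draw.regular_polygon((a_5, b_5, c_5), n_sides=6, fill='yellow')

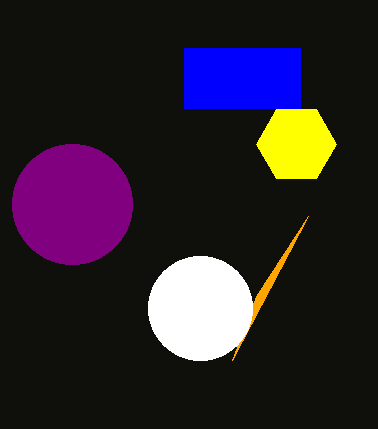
s_1 = 308
t_1 = 216
p_2 = 184
q_2 = 48
s_2 = 300
t_2 = 108
a_3 = 200
b_3 = 308
c_3 = 52
a_4 = 72
b_4 = 204
c_4 = 60
a_5 = 296
b_5 = 144
c_5 = 40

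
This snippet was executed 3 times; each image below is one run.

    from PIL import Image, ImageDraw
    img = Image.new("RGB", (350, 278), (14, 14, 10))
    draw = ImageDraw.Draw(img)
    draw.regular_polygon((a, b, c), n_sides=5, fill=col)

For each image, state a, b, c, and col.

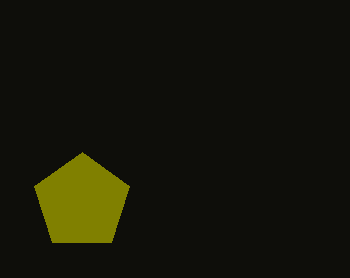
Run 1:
a = 82, b = 202, c = 50, col = 'olive'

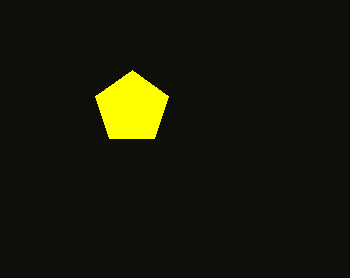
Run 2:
a = 132, b = 108, c = 38, col = 'yellow'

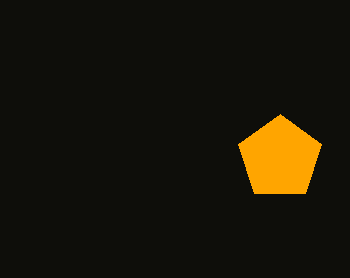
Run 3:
a = 280
b = 158
c = 44
col = 'orange'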